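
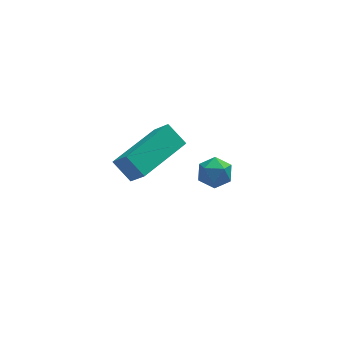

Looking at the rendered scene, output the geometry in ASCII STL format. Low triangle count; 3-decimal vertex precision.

solid 
facet normal -0.055 -0.097 0.994
outer loop
vertex 1.169 2.329 -0.76
vertex 0.655 1.822 -0.838
vertex 1.355 1.63 -0.818
endloop
endfacet
facet normal 0.602 0.094 0.793
outer loop
vertex 1.169 2.329 -0.76
vertex 1.355 1.63 -0.818
vertex 1.737 2.137 -1.168
endloop
endfacet
facet normal 0.553 0.710 0.436
outer loop
vertex 1.169 2.329 -0.76
vertex 1.737 2.137 -1.168
vertex 1.274 2.643 -1.405
endloop
endfacet
facet normal -0.135 0.899 0.416
outer loop
vertex 1.169 2.329 -0.76
vertex 1.274 2.643 -1.405
vertex 0.605 2.448 -1.201
endloop
endfacet
facet normal -0.510 0.400 0.761
outer loop
vertex 1.169 2.329 -0.76
vertex 0.605 2.448 -1.201
vertex 0.655 1.822 -0.838
endloop
endfacet
facet normal 0.849 -0.402 0.344
outer loop
vertex 1.737 2.137 -1.168
vertex 1.355 1.63 -0.818
vertex 1.575 1.512 -1.499
endloop
endfacet
facet normal -0.214 -0.712 0.669
outer loop
vertex 1.355 1.63 -0.818
vertex 0.655 1.822 -0.838
vertex 0.906 1.317 -1.295
endloop
endfacet
facet normal -0.952 0.093 0.291
outer loop
vertex 0.655 1.822 -0.838
vertex 0.605 2.448 -1.201
vertex 0.443 1.823 -1.532
endloop
endfacet
facet normal -0.344 0.900 -0.267
outer loop
vertex 0.605 2.448 -1.201
vertex 1.274 2.643 -1.405
vertex 0.825 2.33 -1.882
endloop
endfacet
facet normal 0.769 0.594 -0.234
outer loop
vertex 1.274 2.643 -1.405
vertex 1.737 2.137 -1.168
vertex 1.525 2.138 -1.862
endloop
endfacet
facet normal 0.135 -0.899 -0.416
outer loop
vertex 1.011 1.631 -1.94
vertex 1.575 1.512 -1.499
vertex 0.906 1.317 -1.295
endloop
endfacet
facet normal -0.553 -0.710 -0.436
outer loop
vertex 1.011 1.631 -1.94
vertex 0.906 1.317 -1.295
vertex 0.443 1.823 -1.532
endloop
endfacet
facet normal -0.602 -0.094 -0.793
outer loop
vertex 1.011 1.631 -1.94
vertex 0.443 1.823 -1.532
vertex 0.825 2.33 -1.882
endloop
endfacet
facet normal 0.055 0.097 -0.994
outer loop
vertex 1.011 1.631 -1.94
vertex 0.825 2.33 -1.882
vertex 1.525 2.138 -1.862
endloop
endfacet
facet normal 0.510 -0.400 -0.761
outer loop
vertex 1.011 1.631 -1.94
vertex 1.525 2.138 -1.862
vertex 1.575 1.512 -1.499
endloop
endfacet
facet normal 0.344 -0.900 0.267
outer loop
vertex 0.906 1.317 -1.295
vertex 1.575 1.512 -1.499
vertex 1.355 1.63 -0.818
endloop
endfacet
facet normal -0.769 -0.594 0.234
outer loop
vertex 0.443 1.823 -1.532
vertex 0.906 1.317 -1.295
vertex 0.655 1.822 -0.838
endloop
endfacet
facet normal -0.849 0.402 -0.344
outer loop
vertex 0.825 2.33 -1.882
vertex 0.443 1.823 -1.532
vertex 0.605 2.448 -1.201
endloop
endfacet
facet normal 0.214 0.712 -0.669
outer loop
vertex 1.525 2.138 -1.862
vertex 0.825 2.33 -1.882
vertex 1.274 2.643 -1.405
endloop
endfacet
facet normal 0.952 -0.093 -0.291
outer loop
vertex 1.575 1.512 -1.499
vertex 1.525 2.138 -1.862
vertex 1.737 2.137 -1.168
endloop
endfacet
facet normal -0.783 -0.615 -0.093
outer loop
vertex -2.69 -1.337 3.723
vertex -3.061 -0.738 2.892
vertex -2.175 -1.897 3.089
endloop
endfacet
facet normal 0.341 -0.550 0.763
outer loop
vertex -0.499 -0.582 3.288
vertex -2.69 -1.337 3.723
vertex -2.175 -1.897 3.089
endloop
endfacet
facet normal -0.783 -0.615 -0.092
outer loop
vertex -2.175 -1.897 3.089
vertex -3.061 -0.738 2.892
vertex -2.547 -1.298 2.258
endloop
endfacet
facet normal 0.520 -0.566 -0.640
outer loop
vertex -2.547 -1.298 2.258
vertex -0.499 -0.582 3.288
vertex -2.175 -1.897 3.089
endloop
endfacet
facet normal -0.520 0.566 0.640
outer loop
vertex -2.69 -1.337 3.723
vertex -1.385 0.577 3.091
vertex -3.061 -0.738 2.892
endloop
endfacet
facet normal 0.341 -0.550 0.762
outer loop
vertex -1.013 -0.022 3.922
vertex -2.69 -1.337 3.723
vertex -0.499 -0.582 3.288
endloop
endfacet
facet normal -0.520 0.566 0.640
outer loop
vertex -1.013 -0.022 3.922
vertex -1.385 0.577 3.091
vertex -2.69 -1.337 3.723
endloop
endfacet
facet normal -0.341 0.550 -0.762
outer loop
vertex -3.061 -0.738 2.892
vertex -1.385 0.577 3.091
vertex -2.547 -1.298 2.258
endloop
endfacet
facet normal 0.520 -0.566 -0.640
outer loop
vertex -0.87 0.017 2.457
vertex -0.499 -0.582 3.288
vertex -2.547 -1.298 2.258
endloop
endfacet
facet normal -0.341 0.550 -0.763
outer loop
vertex -2.547 -1.298 2.258
vertex -1.385 0.577 3.091
vertex -0.87 0.017 2.457
endloop
endfacet
facet normal 0.784 0.614 0.093
outer loop
vertex -0.87 0.017 2.457
vertex -1.013 -0.022 3.922
vertex -0.499 -0.582 3.288
endloop
endfacet
facet normal 0.783 0.615 0.093
outer loop
vertex -1.385 0.577 3.091
vertex -1.013 -0.022 3.922
vertex -0.87 0.017 2.457
endloop
endfacet

endsolid


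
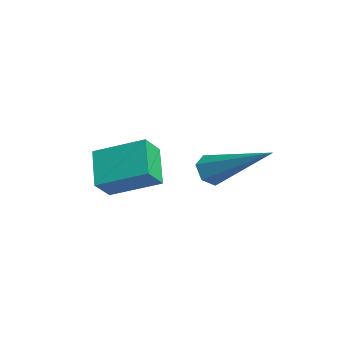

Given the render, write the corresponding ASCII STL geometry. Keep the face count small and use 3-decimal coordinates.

solid 
facet normal -0.472 -0.799 -0.372
outer loop
vertex -2.582 -4.069 -0.912
vertex -3.542 -3.886 -0.086
vertex -2.965 -3.585 -1.466
endloop
endfacet
facet normal 0.751 -0.144 -0.645
outer loop
vertex -2.238 -2.354 -0.894
vertex -2.582 -4.069 -0.912
vertex -2.965 -3.585 -1.466
endloop
endfacet
facet normal -0.472 -0.799 -0.372
outer loop
vertex -2.965 -3.585 -1.466
vertex -3.542 -3.886 -0.086
vertex -3.926 -3.401 -0.641
endloop
endfacet
facet normal -0.462 0.583 -0.668
outer loop
vertex -3.926 -3.401 -0.641
vertex -2.238 -2.354 -0.894
vertex -2.965 -3.585 -1.466
endloop
endfacet
facet normal 0.463 -0.583 0.667
outer loop
vertex -2.582 -4.069 -0.912
vertex -2.815 -2.655 0.486
vertex -3.542 -3.886 -0.086
endloop
endfacet
facet normal 0.751 -0.144 -0.645
outer loop
vertex -1.854 -2.839 -0.339
vertex -2.582 -4.069 -0.912
vertex -2.238 -2.354 -0.894
endloop
endfacet
facet normal 0.461 -0.584 0.668
outer loop
vertex -1.854 -2.839 -0.339
vertex -2.815 -2.655 0.486
vertex -2.582 -4.069 -0.912
endloop
endfacet
facet normal -0.751 0.144 0.645
outer loop
vertex -3.542 -3.886 -0.086
vertex -2.815 -2.655 0.486
vertex -3.926 -3.401 -0.641
endloop
endfacet
facet normal -0.462 0.584 -0.667
outer loop
vertex -3.198 -2.171 -0.068
vertex -2.238 -2.354 -0.894
vertex -3.926 -3.401 -0.641
endloop
endfacet
facet normal -0.751 0.144 0.645
outer loop
vertex -3.926 -3.401 -0.641
vertex -2.815 -2.655 0.486
vertex -3.198 -2.171 -0.068
endloop
endfacet
facet normal 0.472 0.799 0.372
outer loop
vertex -3.198 -2.171 -0.068
vertex -1.854 -2.839 -0.339
vertex -2.238 -2.354 -0.894
endloop
endfacet
facet normal 0.472 0.799 0.372
outer loop
vertex -2.815 -2.655 0.486
vertex -1.854 -2.839 -0.339
vertex -3.198 -2.171 -0.068
endloop
endfacet
facet normal -0.664 -0.569 -0.485
outer loop
vertex -2.415 -0.893 -1.214
vertex -2.674 -0.978 -0.76
vertex -2.804 -0.565 -1.066
endloop
endfacet
facet normal 0.276 0.648 -0.710
outer loop
vertex -2.415 -0.893 -1.214
vertex -2.804 -0.565 -1.066
vertex -1.226 0.258 0.3
endloop
endfacet
facet normal -0.664 -0.569 -0.485
outer loop
vertex -2.804 -0.565 -1.066
vertex -2.674 -0.978 -0.76
vertex -3.063 -0.65 -0.612
endloop
endfacet
facet normal -0.415 0.907 -0.067
outer loop
vertex -2.804 -0.565 -1.066
vertex -3.063 -0.65 -0.612
vertex -1.226 0.258 0.3
endloop
endfacet
facet normal -0.664 -0.568 -0.487
outer loop
vertex -3.063 -0.65 -0.612
vertex -2.674 -0.978 -0.76
vertex -2.934 -1.063 -0.306
endloop
endfacet
facet normal -0.555 0.377 0.742
outer loop
vertex -3.063 -0.65 -0.612
vertex -2.934 -1.063 -0.306
vertex -1.226 0.258 0.3
endloop
endfacet
facet normal -0.665 -0.567 -0.487
outer loop
vertex -2.934 -1.063 -0.306
vertex -2.674 -0.978 -0.76
vertex -2.545 -1.391 -0.455
endloop
endfacet
facet normal -0.002 -0.415 0.910
outer loop
vertex -2.934 -1.063 -0.306
vertex -2.545 -1.391 -0.455
vertex -1.226 0.258 0.3
endloop
endfacet
facet normal -0.666 -0.567 -0.486
outer loop
vertex -2.545 -1.391 -0.455
vertex -2.674 -0.978 -0.76
vertex -2.286 -1.306 -0.909
endloop
endfacet
facet normal 0.689 -0.674 0.267
outer loop
vertex -2.545 -1.391 -0.455
vertex -2.286 -1.306 -0.909
vertex -1.226 0.258 0.3
endloop
endfacet
facet normal -0.666 -0.567 -0.486
outer loop
vertex -2.286 -1.306 -0.909
vertex -2.674 -0.978 -0.76
vertex -2.415 -0.893 -1.214
endloop
endfacet
facet normal 0.828 -0.142 -0.542
outer loop
vertex -2.286 -1.306 -0.909
vertex -2.415 -0.893 -1.214
vertex -1.226 0.258 0.3
endloop
endfacet

endsolid


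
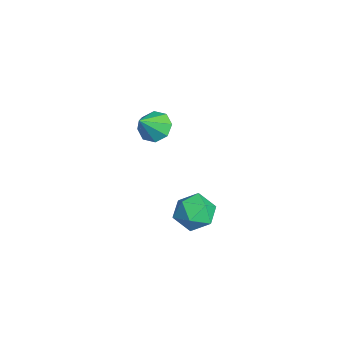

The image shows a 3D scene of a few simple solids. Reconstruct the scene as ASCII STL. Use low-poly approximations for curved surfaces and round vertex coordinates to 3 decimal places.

solid 
facet normal -0.688 0.678 0.257
outer loop
vertex 2.665 4.991 -0.882
vertex 1.84 4.307 -1.287
vertex 2.166 4.223 -0.192
endloop
endfacet
facet normal -0.126 0.707 0.696
outer loop
vertex 2.665 4.991 -0.882
vertex 2.166 4.223 -0.192
vertex 3.301 4.382 -0.148
endloop
endfacet
facet normal 0.454 0.838 0.302
outer loop
vertex 2.665 4.991 -0.882
vertex 3.301 4.382 -0.148
vertex 3.675 4.564 -1.216
endloop
endfacet
facet normal 0.251 0.890 -0.380
outer loop
vertex 2.665 4.991 -0.882
vertex 3.675 4.564 -1.216
vertex 2.772 4.518 -1.92
endloop
endfacet
facet normal -0.456 0.791 -0.408
outer loop
vertex 2.665 4.991 -0.882
vertex 2.772 4.518 -1.92
vertex 1.84 4.307 -1.287
endloop
endfacet
facet normal -0.048 0.065 0.997
outer loop
vertex 3.301 4.382 -0.148
vertex 2.166 4.223 -0.192
vertex 2.868 3.322 -0.1
endloop
endfacet
facet normal -0.958 0.018 0.287
outer loop
vertex 2.166 4.223 -0.192
vertex 1.84 4.307 -1.287
vertex 1.965 3.276 -0.804
endloop
endfacet
facet normal -0.581 0.202 -0.788
outer loop
vertex 1.84 4.307 -1.287
vertex 2.772 4.518 -1.92
vertex 2.339 3.458 -1.872
endloop
endfacet
facet normal 0.562 0.362 -0.744
outer loop
vertex 2.772 4.518 -1.92
vertex 3.675 4.564 -1.216
vertex 3.474 3.617 -1.828
endloop
endfacet
facet normal 0.891 0.276 0.359
outer loop
vertex 3.675 4.564 -1.216
vertex 3.301 4.382 -0.148
vertex 3.8 3.533 -0.733
endloop
endfacet
facet normal -0.251 -0.890 0.380
outer loop
vertex 2.975 2.849 -1.138
vertex 2.868 3.322 -0.1
vertex 1.965 3.276 -0.804
endloop
endfacet
facet normal -0.454 -0.838 -0.302
outer loop
vertex 2.975 2.849 -1.138
vertex 1.965 3.276 -0.804
vertex 2.339 3.458 -1.872
endloop
endfacet
facet normal 0.126 -0.707 -0.696
outer loop
vertex 2.975 2.849 -1.138
vertex 2.339 3.458 -1.872
vertex 3.474 3.617 -1.828
endloop
endfacet
facet normal 0.688 -0.678 -0.257
outer loop
vertex 2.975 2.849 -1.138
vertex 3.474 3.617 -1.828
vertex 3.8 3.533 -0.733
endloop
endfacet
facet normal 0.456 -0.791 0.408
outer loop
vertex 2.975 2.849 -1.138
vertex 3.8 3.533 -0.733
vertex 2.868 3.322 -0.1
endloop
endfacet
facet normal -0.562 -0.362 0.744
outer loop
vertex 1.965 3.276 -0.804
vertex 2.868 3.322 -0.1
vertex 2.166 4.223 -0.192
endloop
endfacet
facet normal -0.891 -0.276 -0.359
outer loop
vertex 2.339 3.458 -1.872
vertex 1.965 3.276 -0.804
vertex 1.84 4.307 -1.287
endloop
endfacet
facet normal 0.048 -0.065 -0.997
outer loop
vertex 3.474 3.617 -1.828
vertex 2.339 3.458 -1.872
vertex 2.772 4.518 -1.92
endloop
endfacet
facet normal 0.958 -0.018 -0.287
outer loop
vertex 3.8 3.533 -0.733
vertex 3.474 3.617 -1.828
vertex 3.675 4.564 -1.216
endloop
endfacet
facet normal 0.581 -0.202 0.788
outer loop
vertex 2.868 3.322 -0.1
vertex 3.8 3.533 -0.733
vertex 3.301 4.382 -0.148
endloop
endfacet
facet normal -0.466 0.521 -0.716
outer loop
vertex -2.736 3.49 0.121
vertex -3.541 2.968 0.265
vertex -3.183 3.791 0.631
endloop
endfacet
facet normal 0.790 0.426 0.441
outer loop
vertex -2.736 3.49 0.121
vertex -3.183 3.791 0.631
vertex -2.739 2.072 1.495
endloop
endfacet
facet normal -0.466 0.521 -0.715
outer loop
vertex -3.183 3.791 0.631
vertex -3.541 2.968 0.265
vertex -3.84 3.61 0.927
endloop
endfacet
facet normal 0.245 0.485 0.840
outer loop
vertex -3.183 3.791 0.631
vertex -3.84 3.61 0.927
vertex -2.739 2.072 1.495
endloop
endfacet
facet normal -0.466 0.521 -0.715
outer loop
vertex -3.84 3.61 0.927
vertex -3.541 2.968 0.265
vertex -4.321 3.053 0.835
endloop
endfacet
facet normal -0.318 0.119 0.940
outer loop
vertex -3.84 3.61 0.927
vertex -4.321 3.053 0.835
vertex -2.739 2.072 1.495
endloop
endfacet
facet normal -0.466 0.520 -0.716
outer loop
vertex -4.321 3.053 0.835
vertex -3.541 2.968 0.265
vertex -4.345 2.445 0.409
endloop
endfacet
facet normal -0.569 -0.457 0.684
outer loop
vertex -4.321 3.053 0.835
vertex -4.345 2.445 0.409
vertex -2.739 2.072 1.495
endloop
endfacet
facet normal -0.467 0.521 -0.715
outer loop
vertex -4.345 2.445 0.409
vertex -3.541 2.968 0.265
vertex -3.898 2.144 -0.102
endloop
endfacet
facet normal -0.359 -0.907 0.220
outer loop
vertex -4.345 2.445 0.409
vertex -3.898 2.144 -0.102
vertex -2.739 2.072 1.495
endloop
endfacet
facet normal -0.466 0.521 -0.715
outer loop
vertex -3.898 2.144 -0.102
vertex -3.541 2.968 0.265
vertex -3.242 2.325 -0.398
endloop
endfacet
facet normal 0.186 -0.966 -0.179
outer loop
vertex -3.898 2.144 -0.102
vertex -3.242 2.325 -0.398
vertex -2.739 2.072 1.495
endloop
endfacet
facet normal -0.466 0.521 -0.715
outer loop
vertex -3.242 2.325 -0.398
vertex -3.541 2.968 0.265
vertex -2.761 2.883 -0.305
endloop
endfacet
facet normal 0.750 -0.600 -0.279
outer loop
vertex -3.242 2.325 -0.398
vertex -2.761 2.883 -0.305
vertex -2.739 2.072 1.495
endloop
endfacet
facet normal -0.466 0.521 -0.715
outer loop
vertex -2.761 2.883 -0.305
vertex -3.541 2.968 0.265
vertex -2.736 3.49 0.121
endloop
endfacet
facet normal 0.999 -0.025 -0.023
outer loop
vertex -2.761 2.883 -0.305
vertex -2.736 3.49 0.121
vertex -2.739 2.072 1.495
endloop
endfacet

endsolid


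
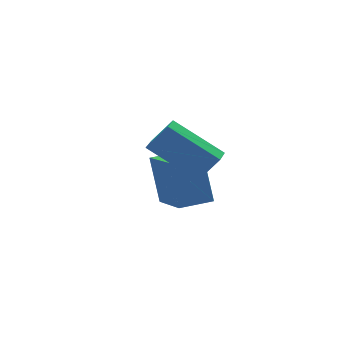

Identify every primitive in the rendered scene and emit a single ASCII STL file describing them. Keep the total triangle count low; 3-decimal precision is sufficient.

solid 
facet normal -0.992 0.104 -0.064
outer loop
vertex 2.817 -0.023 -1.939
vertex 3.025 1.612 -2.499
vertex 2.863 -0.595 -3.593
endloop
endfacet
facet normal -0.120 -0.939 0.322
outer loop
vertex 3.975 -0.712 -3.521
vertex 2.817 -0.023 -1.939
vertex 2.863 -0.595 -3.593
endloop
endfacet
facet normal -0.992 0.105 -0.064
outer loop
vertex 2.863 -0.595 -3.593
vertex 3.025 1.612 -2.499
vertex 3.072 1.04 -4.152
endloop
endfacet
facet normal 0.027 -0.326 -0.945
outer loop
vertex 3.072 1.04 -4.152
vertex 3.975 -0.712 -3.521
vertex 2.863 -0.595 -3.593
endloop
endfacet
facet normal -0.027 0.327 0.945
outer loop
vertex 2.817 -0.023 -1.939
vertex 4.137 1.495 -2.427
vertex 3.025 1.612 -2.499
endloop
endfacet
facet normal -0.119 -0.939 0.322
outer loop
vertex 3.928 -0.14 -1.868
vertex 2.817 -0.023 -1.939
vertex 3.975 -0.712 -3.521
endloop
endfacet
facet normal -0.026 0.326 0.945
outer loop
vertex 3.928 -0.14 -1.868
vertex 4.137 1.495 -2.427
vertex 2.817 -0.023 -1.939
endloop
endfacet
facet normal 0.120 0.939 -0.322
outer loop
vertex 3.025 1.612 -2.499
vertex 4.137 1.495 -2.427
vertex 3.072 1.04 -4.152
endloop
endfacet
facet normal 0.026 -0.327 -0.945
outer loop
vertex 4.183 0.923 -4.081
vertex 3.975 -0.712 -3.521
vertex 3.072 1.04 -4.152
endloop
endfacet
facet normal 0.119 0.939 -0.322
outer loop
vertex 3.072 1.04 -4.152
vertex 4.137 1.495 -2.427
vertex 4.183 0.923 -4.081
endloop
endfacet
facet normal 0.992 -0.104 0.064
outer loop
vertex 4.183 0.923 -4.081
vertex 3.928 -0.14 -1.868
vertex 3.975 -0.712 -3.521
endloop
endfacet
facet normal 0.992 -0.105 0.064
outer loop
vertex 4.137 1.495 -2.427
vertex 3.928 -0.14 -1.868
vertex 4.183 0.923 -4.081
endloop
endfacet
facet normal -0.534 0.273 -0.800
outer loop
vertex 1.128 -1.862 -0.099
vertex 1.622 -1.244 -0.218
vertex 2.207 -2.935 -1.186
endloop
endfacet
facet normal -0.617 -0.772 0.149
outer loop
vertex 2.758 -3.216 -0.362
vertex 1.128 -1.862 -0.099
vertex 2.207 -2.935 -1.186
endloop
endfacet
facet normal -0.534 0.273 -0.800
outer loop
vertex 2.207 -2.935 -1.186
vertex 1.622 -1.244 -0.218
vertex 2.701 -2.317 -1.305
endloop
endfacet
facet normal 0.577 -0.573 -0.581
outer loop
vertex 2.701 -2.317 -1.305
vertex 2.758 -3.216 -0.362
vertex 2.207 -2.935 -1.186
endloop
endfacet
facet normal -0.577 0.573 0.581
outer loop
vertex 1.128 -1.862 -0.099
vertex 2.173 -1.525 0.606
vertex 1.622 -1.244 -0.218
endloop
endfacet
facet normal -0.617 -0.772 0.149
outer loop
vertex 1.679 -2.143 0.725
vertex 1.128 -1.862 -0.099
vertex 2.758 -3.216 -0.362
endloop
endfacet
facet normal -0.577 0.573 0.581
outer loop
vertex 1.679 -2.143 0.725
vertex 2.173 -1.525 0.606
vertex 1.128 -1.862 -0.099
endloop
endfacet
facet normal 0.617 0.772 -0.149
outer loop
vertex 1.622 -1.244 -0.218
vertex 2.173 -1.525 0.606
vertex 2.701 -2.317 -1.305
endloop
endfacet
facet normal 0.577 -0.573 -0.581
outer loop
vertex 3.252 -2.598 -0.481
vertex 2.758 -3.216 -0.362
vertex 2.701 -2.317 -1.305
endloop
endfacet
facet normal 0.617 0.772 -0.149
outer loop
vertex 2.701 -2.317 -1.305
vertex 2.173 -1.525 0.606
vertex 3.252 -2.598 -0.481
endloop
endfacet
facet normal 0.534 -0.273 0.800
outer loop
vertex 3.252 -2.598 -0.481
vertex 1.679 -2.143 0.725
vertex 2.758 -3.216 -0.362
endloop
endfacet
facet normal 0.534 -0.273 0.800
outer loop
vertex 2.173 -1.525 0.606
vertex 1.679 -2.143 0.725
vertex 3.252 -2.598 -0.481
endloop
endfacet

endsolid


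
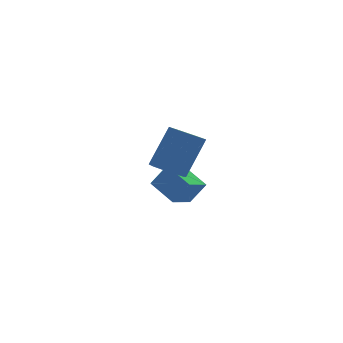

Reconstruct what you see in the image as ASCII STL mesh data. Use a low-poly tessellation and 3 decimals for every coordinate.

solid 
facet normal -0.551 -0.211 -0.807
outer loop
vertex -2.142 -3.293 0.078
vertex -2.857 -2.98 0.484
vertex -2.281 -2.549 -0.022
endloop
endfacet
facet normal 0.815 0.075 -0.575
outer loop
vertex -2.142 -3.293 0.078
vertex -2.281 -2.549 -0.022
vertex -0.947 -2.832 1.83
endloop
endfacet
facet normal 0.815 0.076 -0.575
outer loop
vertex -0.947 -2.832 1.83
vertex -2.281 -2.549 -0.022
vertex -1.087 -2.088 1.73
endloop
endfacet
facet normal 0.550 0.212 0.808
outer loop
vertex -0.947 -2.832 1.83
vertex -1.087 -2.088 1.73
vertex -1.663 -2.52 2.236
endloop
endfacet
facet normal -0.550 -0.213 -0.807
outer loop
vertex -2.281 -2.549 -0.022
vertex -2.857 -2.98 0.484
vertex -2.854 -2.13 0.258
endloop
endfacet
facet normal 0.365 0.808 -0.462
outer loop
vertex -2.281 -2.549 -0.022
vertex -2.854 -2.13 0.258
vertex -1.087 -2.088 1.73
endloop
endfacet
facet normal 0.365 0.808 -0.462
outer loop
vertex -1.087 -2.088 1.73
vertex -2.854 -2.13 0.258
vertex -1.66 -1.669 2.01
endloop
endfacet
facet normal 0.550 0.213 0.808
outer loop
vertex -1.087 -2.088 1.73
vertex -1.66 -1.669 2.01
vertex -1.663 -2.52 2.236
endloop
endfacet
facet normal -0.550 -0.213 -0.807
outer loop
vertex -2.854 -2.13 0.258
vertex -2.857 -2.98 0.484
vertex -3.43 -2.351 0.709
endloop
endfacet
facet normal -0.359 0.933 -0.001
outer loop
vertex -2.854 -2.13 0.258
vertex -3.43 -2.351 0.709
vertex -1.66 -1.669 2.01
endloop
endfacet
facet normal -0.359 0.933 -0.001
outer loop
vertex -1.66 -1.669 2.01
vertex -3.43 -2.351 0.709
vertex -2.235 -1.89 2.461
endloop
endfacet
facet normal 0.551 0.212 0.807
outer loop
vertex -1.66 -1.669 2.01
vertex -2.235 -1.89 2.461
vertex -1.663 -2.52 2.236
endloop
endfacet
facet normal -0.550 -0.212 -0.807
outer loop
vertex -3.43 -2.351 0.709
vertex -2.857 -2.98 0.484
vertex -3.574 -3.046 0.99
endloop
endfacet
facet normal -0.813 0.355 0.461
outer loop
vertex -3.43 -2.351 0.709
vertex -3.574 -3.046 0.99
vertex -2.235 -1.89 2.461
endloop
endfacet
facet normal -0.813 0.356 0.461
outer loop
vertex -2.235 -1.89 2.461
vertex -3.574 -3.046 0.99
vertex -2.38 -2.585 2.742
endloop
endfacet
facet normal 0.551 0.212 0.807
outer loop
vertex -2.235 -1.89 2.461
vertex -2.38 -2.585 2.742
vertex -1.663 -2.52 2.236
endloop
endfacet
facet normal -0.550 -0.212 -0.808
outer loop
vertex -3.574 -3.046 0.99
vertex -2.857 -2.98 0.484
vertex -3.179 -3.692 0.89
endloop
endfacet
facet normal -0.655 -0.490 0.575
outer loop
vertex -3.574 -3.046 0.99
vertex -3.179 -3.692 0.89
vertex -2.38 -2.585 2.742
endloop
endfacet
facet normal -0.655 -0.490 0.575
outer loop
vertex -2.38 -2.585 2.742
vertex -3.179 -3.692 0.89
vertex -1.984 -3.231 2.642
endloop
endfacet
facet normal 0.550 0.212 0.807
outer loop
vertex -2.38 -2.585 2.742
vertex -1.984 -3.231 2.642
vertex -1.663 -2.52 2.236
endloop
endfacet
facet normal -0.550 -0.212 -0.808
outer loop
vertex -3.179 -3.692 0.89
vertex -2.857 -2.98 0.484
vertex -2.541 -3.802 0.485
endloop
endfacet
facet normal -0.004 -0.966 0.257
outer loop
vertex -3.179 -3.692 0.89
vertex -2.541 -3.802 0.485
vertex -1.984 -3.231 2.642
endloop
endfacet
facet normal -0.004 -0.966 0.257
outer loop
vertex -1.984 -3.231 2.642
vertex -2.541 -3.802 0.485
vertex -1.347 -3.341 2.237
endloop
endfacet
facet normal 0.550 0.213 0.808
outer loop
vertex -1.984 -3.231 2.642
vertex -1.347 -3.341 2.237
vertex -1.663 -2.52 2.236
endloop
endfacet
facet normal -0.551 -0.213 -0.807
outer loop
vertex -2.541 -3.802 0.485
vertex -2.857 -2.98 0.484
vertex -2.142 -3.293 0.078
endloop
endfacet
facet normal 0.651 -0.715 -0.256
outer loop
vertex -2.541 -3.802 0.485
vertex -2.142 -3.293 0.078
vertex -1.347 -3.341 2.237
endloop
endfacet
facet normal 0.650 -0.715 -0.255
outer loop
vertex -1.347 -3.341 2.237
vertex -2.142 -3.293 0.078
vertex -0.947 -2.832 1.83
endloop
endfacet
facet normal 0.550 0.213 0.807
outer loop
vertex -1.347 -3.341 2.237
vertex -0.947 -2.832 1.83
vertex -1.663 -2.52 2.236
endloop
endfacet
facet normal -0.545 0.173 -0.821
outer loop
vertex -1.257 1.934 -3.404
vertex -0.066 2.533 -4.069
vertex -0.853 0.495 -3.975
endloop
endfacet
facet normal -0.800 -0.402 0.446
outer loop
vertex -0.134 0.267 -2.891
vertex -1.257 1.934 -3.404
vertex -0.853 0.495 -3.975
endloop
endfacet
facet normal -0.544 0.172 -0.821
outer loop
vertex -0.853 0.495 -3.975
vertex -0.066 2.533 -4.069
vertex 0.339 1.094 -4.639
endloop
endfacet
facet normal 0.253 -0.899 -0.357
outer loop
vertex 0.339 1.094 -4.639
vertex -0.134 0.267 -2.891
vertex -0.853 0.495 -3.975
endloop
endfacet
facet normal -0.253 0.899 0.357
outer loop
vertex -1.257 1.934 -3.404
vertex 0.653 2.305 -2.985
vertex -0.066 2.533 -4.069
endloop
endfacet
facet normal -0.800 -0.402 0.446
outer loop
vertex -0.539 1.706 -2.321
vertex -1.257 1.934 -3.404
vertex -0.134 0.267 -2.891
endloop
endfacet
facet normal -0.253 0.899 0.357
outer loop
vertex -0.539 1.706 -2.321
vertex 0.653 2.305 -2.985
vertex -1.257 1.934 -3.404
endloop
endfacet
facet normal 0.800 0.402 -0.446
outer loop
vertex -0.066 2.533 -4.069
vertex 0.653 2.305 -2.985
vertex 0.339 1.094 -4.639
endloop
endfacet
facet normal 0.253 -0.899 -0.357
outer loop
vertex 1.057 0.866 -3.556
vertex -0.134 0.267 -2.891
vertex 0.339 1.094 -4.639
endloop
endfacet
facet normal 0.800 0.402 -0.446
outer loop
vertex 0.339 1.094 -4.639
vertex 0.653 2.305 -2.985
vertex 1.057 0.866 -3.556
endloop
endfacet
facet normal 0.545 -0.172 0.821
outer loop
vertex 1.057 0.866 -3.556
vertex -0.539 1.706 -2.321
vertex -0.134 0.267 -2.891
endloop
endfacet
facet normal 0.544 -0.173 0.821
outer loop
vertex 0.653 2.305 -2.985
vertex -0.539 1.706 -2.321
vertex 1.057 0.866 -3.556
endloop
endfacet

endsolid


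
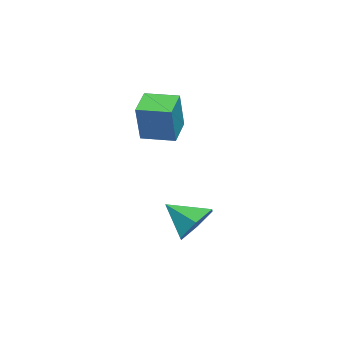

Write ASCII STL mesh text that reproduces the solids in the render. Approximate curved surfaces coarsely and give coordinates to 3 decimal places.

solid 
facet normal -0.921 0.051 0.387
outer loop
vertex -4.177 -3.977 1.457
vertex -4.111 -2.699 1.444
vertex -4.824 -3.959 -0.083
endloop
endfacet
facet normal -0.052 -0.999 0.010
outer loop
vertex -3.729 -4.021 -0.544
vertex -4.177 -3.977 1.457
vertex -4.824 -3.959 -0.083
endloop
endfacet
facet normal -0.921 0.051 0.387
outer loop
vertex -4.824 -3.959 -0.083
vertex -4.111 -2.699 1.444
vertex -4.758 -2.681 -0.096
endloop
endfacet
facet normal -0.387 0.011 -0.922
outer loop
vertex -4.758 -2.681 -0.096
vertex -3.729 -4.021 -0.544
vertex -4.824 -3.959 -0.083
endloop
endfacet
facet normal 0.387 -0.011 0.922
outer loop
vertex -4.177 -3.977 1.457
vertex -3.016 -2.761 0.983
vertex -4.111 -2.699 1.444
endloop
endfacet
facet normal -0.052 -0.999 0.010
outer loop
vertex -3.082 -4.039 0.996
vertex -4.177 -3.977 1.457
vertex -3.729 -4.021 -0.544
endloop
endfacet
facet normal 0.387 -0.011 0.922
outer loop
vertex -3.082 -4.039 0.996
vertex -3.016 -2.761 0.983
vertex -4.177 -3.977 1.457
endloop
endfacet
facet normal 0.052 0.999 -0.010
outer loop
vertex -4.111 -2.699 1.444
vertex -3.016 -2.761 0.983
vertex -4.758 -2.681 -0.096
endloop
endfacet
facet normal -0.387 0.011 -0.922
outer loop
vertex -3.663 -2.743 -0.557
vertex -3.729 -4.021 -0.544
vertex -4.758 -2.681 -0.096
endloop
endfacet
facet normal 0.052 0.999 -0.010
outer loop
vertex -4.758 -2.681 -0.096
vertex -3.016 -2.761 0.983
vertex -3.663 -2.743 -0.557
endloop
endfacet
facet normal 0.921 -0.051 -0.387
outer loop
vertex -3.663 -2.743 -0.557
vertex -3.082 -4.039 0.996
vertex -3.729 -4.021 -0.544
endloop
endfacet
facet normal 0.921 -0.051 -0.387
outer loop
vertex -3.016 -2.761 0.983
vertex -3.082 -4.039 0.996
vertex -3.663 -2.743 -0.557
endloop
endfacet
facet normal 0.150 0.810 -0.567
outer loop
vertex -0.293 -1.349 -3.051
vertex -1.118 -1.495 -3.478
vertex -1.076 -0.962 -2.705
endloop
endfacet
facet normal 0.381 -0.055 0.923
outer loop
vertex -0.293 -1.349 -3.051
vertex -1.076 -0.962 -2.705
vertex -1.322 -2.605 -2.702
endloop
endfacet
facet normal 0.149 0.810 -0.567
outer loop
vertex -1.076 -0.962 -2.705
vertex -1.118 -1.495 -3.478
vertex -1.901 -1.108 -3.131
endloop
endfacet
facet normal -0.468 0.072 0.881
outer loop
vertex -1.076 -0.962 -2.705
vertex -1.901 -1.108 -3.131
vertex -1.322 -2.605 -2.702
endloop
endfacet
facet normal 0.150 0.811 -0.566
outer loop
vertex -1.901 -1.108 -3.131
vertex -1.118 -1.495 -3.478
vertex -1.942 -1.641 -3.905
endloop
endfacet
facet normal -0.926 -0.287 0.247
outer loop
vertex -1.901 -1.108 -3.131
vertex -1.942 -1.641 -3.905
vertex -1.322 -2.605 -2.702
endloop
endfacet
facet normal 0.150 0.810 -0.567
outer loop
vertex -1.942 -1.641 -3.905
vertex -1.118 -1.495 -3.478
vertex -1.159 -2.028 -4.251
endloop
endfacet
facet normal -0.534 -0.773 -0.344
outer loop
vertex -1.942 -1.641 -3.905
vertex -1.159 -2.028 -4.251
vertex -1.322 -2.605 -2.702
endloop
endfacet
facet normal 0.149 0.810 -0.567
outer loop
vertex -1.159 -2.028 -4.251
vertex -1.118 -1.495 -3.478
vertex -0.334 -1.882 -3.825
endloop
endfacet
facet normal 0.315 -0.900 -0.302
outer loop
vertex -1.159 -2.028 -4.251
vertex -0.334 -1.882 -3.825
vertex -1.322 -2.605 -2.702
endloop
endfacet
facet normal 0.150 0.811 -0.566
outer loop
vertex -0.334 -1.882 -3.825
vertex -1.118 -1.495 -3.478
vertex -0.293 -1.349 -3.051
endloop
endfacet
facet normal 0.773 -0.541 0.332
outer loop
vertex -0.334 -1.882 -3.825
vertex -0.293 -1.349 -3.051
vertex -1.322 -2.605 -2.702
endloop
endfacet

endsolid


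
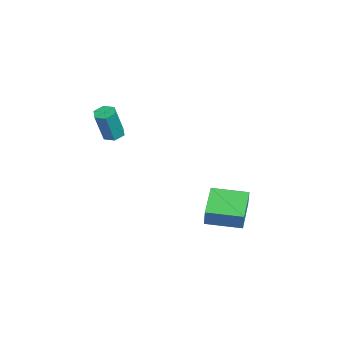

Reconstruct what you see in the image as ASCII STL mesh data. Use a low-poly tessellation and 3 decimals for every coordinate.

solid 
facet normal -0.871 0.412 0.267
outer loop
vertex -1.521 1.574 -2.047
vertex -0.712 3.386 -2.204
vertex -1.813 1.616 -3.065
endloop
endfacet
facet normal -0.406 -0.910 0.079
outer loop
vertex 0.052 0.734 -3.636
vertex -1.521 1.574 -2.047
vertex -1.813 1.616 -3.065
endloop
endfacet
facet normal -0.871 0.412 0.267
outer loop
vertex -1.813 1.616 -3.065
vertex -0.712 3.386 -2.204
vertex -1.004 3.428 -3.222
endloop
endfacet
facet normal -0.275 0.040 -0.961
outer loop
vertex -1.004 3.428 -3.222
vertex 0.052 0.734 -3.636
vertex -1.813 1.616 -3.065
endloop
endfacet
facet normal 0.275 -0.040 0.961
outer loop
vertex -1.521 1.574 -2.047
vertex 1.153 2.504 -2.775
vertex -0.712 3.386 -2.204
endloop
endfacet
facet normal -0.406 -0.910 0.079
outer loop
vertex 0.344 0.692 -2.618
vertex -1.521 1.574 -2.047
vertex 0.052 0.734 -3.636
endloop
endfacet
facet normal 0.275 -0.040 0.961
outer loop
vertex 0.344 0.692 -2.618
vertex 1.153 2.504 -2.775
vertex -1.521 1.574 -2.047
endloop
endfacet
facet normal 0.406 0.910 -0.079
outer loop
vertex -0.712 3.386 -2.204
vertex 1.153 2.504 -2.775
vertex -1.004 3.428 -3.222
endloop
endfacet
facet normal -0.275 0.040 -0.961
outer loop
vertex 0.861 2.546 -3.793
vertex 0.052 0.734 -3.636
vertex -1.004 3.428 -3.222
endloop
endfacet
facet normal 0.406 0.910 -0.079
outer loop
vertex -1.004 3.428 -3.222
vertex 1.153 2.504 -2.775
vertex 0.861 2.546 -3.793
endloop
endfacet
facet normal 0.871 -0.412 -0.267
outer loop
vertex 0.861 2.546 -3.793
vertex 0.344 0.692 -2.618
vertex 0.052 0.734 -3.636
endloop
endfacet
facet normal 0.871 -0.412 -0.267
outer loop
vertex 1.153 2.504 -2.775
vertex 0.344 0.692 -2.618
vertex 0.861 2.546 -3.793
endloop
endfacet
facet normal -0.163 0.277 -0.947
outer loop
vertex -1.146 -3.553 2.496
vertex -1.735 -3.458 2.625
vertex -1.332 -3.005 2.688
endloop
endfacet
facet normal 0.938 0.340 -0.063
outer loop
vertex -1.146 -3.553 2.496
vertex -1.332 -3.005 2.688
vertex -0.836 -4.076 4.285
endloop
endfacet
facet normal 0.938 0.341 -0.063
outer loop
vertex -0.836 -4.076 4.285
vertex -1.332 -3.005 2.688
vertex -1.022 -3.528 4.478
endloop
endfacet
facet normal 0.165 -0.277 0.947
outer loop
vertex -0.836 -4.076 4.285
vertex -1.022 -3.528 4.478
vertex -1.425 -3.982 4.415
endloop
endfacet
facet normal -0.164 0.278 -0.947
outer loop
vertex -1.332 -3.005 2.688
vertex -1.735 -3.458 2.625
vertex -1.921 -2.91 2.818
endloop
endfacet
facet normal 0.206 0.948 0.241
outer loop
vertex -1.332 -3.005 2.688
vertex -1.921 -2.91 2.818
vertex -1.022 -3.528 4.478
endloop
endfacet
facet normal 0.206 0.948 0.242
outer loop
vertex -1.022 -3.528 4.478
vertex -1.921 -2.91 2.818
vertex -1.611 -3.433 4.607
endloop
endfacet
facet normal 0.163 -0.276 0.947
outer loop
vertex -1.022 -3.528 4.478
vertex -1.611 -3.433 4.607
vertex -1.425 -3.982 4.415
endloop
endfacet
facet normal -0.165 0.277 -0.947
outer loop
vertex -1.921 -2.91 2.818
vertex -1.735 -3.458 2.625
vertex -2.324 -3.364 2.755
endloop
endfacet
facet normal -0.733 0.608 0.305
outer loop
vertex -1.921 -2.91 2.818
vertex -2.324 -3.364 2.755
vertex -1.611 -3.433 4.607
endloop
endfacet
facet normal -0.733 0.608 0.305
outer loop
vertex -1.611 -3.433 4.607
vertex -2.324 -3.364 2.755
vertex -2.014 -3.887 4.544
endloop
endfacet
facet normal 0.163 -0.276 0.947
outer loop
vertex -1.611 -3.433 4.607
vertex -2.014 -3.887 4.544
vertex -1.425 -3.982 4.415
endloop
endfacet
facet normal -0.165 0.277 -0.947
outer loop
vertex -2.324 -3.364 2.755
vertex -1.735 -3.458 2.625
vertex -2.138 -3.912 2.562
endloop
endfacet
facet normal -0.938 -0.341 0.063
outer loop
vertex -2.324 -3.364 2.755
vertex -2.138 -3.912 2.562
vertex -2.014 -3.887 4.544
endloop
endfacet
facet normal -0.938 -0.340 0.063
outer loop
vertex -2.014 -3.887 4.544
vertex -2.138 -3.912 2.562
vertex -1.828 -4.435 4.352
endloop
endfacet
facet normal 0.163 -0.277 0.947
outer loop
vertex -2.014 -3.887 4.544
vertex -1.828 -4.435 4.352
vertex -1.425 -3.982 4.415
endloop
endfacet
facet normal -0.163 0.276 -0.947
outer loop
vertex -2.138 -3.912 2.562
vertex -1.735 -3.458 2.625
vertex -1.549 -4.007 2.433
endloop
endfacet
facet normal -0.206 -0.948 -0.241
outer loop
vertex -2.138 -3.912 2.562
vertex -1.549 -4.007 2.433
vertex -1.828 -4.435 4.352
endloop
endfacet
facet normal -0.206 -0.948 -0.241
outer loop
vertex -1.828 -4.435 4.352
vertex -1.549 -4.007 2.433
vertex -1.239 -4.53 4.222
endloop
endfacet
facet normal 0.164 -0.278 0.947
outer loop
vertex -1.828 -4.435 4.352
vertex -1.239 -4.53 4.222
vertex -1.425 -3.982 4.415
endloop
endfacet
facet normal -0.163 0.276 -0.947
outer loop
vertex -1.549 -4.007 2.433
vertex -1.735 -3.458 2.625
vertex -1.146 -3.553 2.496
endloop
endfacet
facet normal 0.733 -0.608 -0.305
outer loop
vertex -1.549 -4.007 2.433
vertex -1.146 -3.553 2.496
vertex -1.239 -4.53 4.222
endloop
endfacet
facet normal 0.733 -0.608 -0.305
outer loop
vertex -1.239 -4.53 4.222
vertex -1.146 -3.553 2.496
vertex -0.836 -4.076 4.285
endloop
endfacet
facet normal 0.165 -0.277 0.947
outer loop
vertex -1.239 -4.53 4.222
vertex -0.836 -4.076 4.285
vertex -1.425 -3.982 4.415
endloop
endfacet

endsolid


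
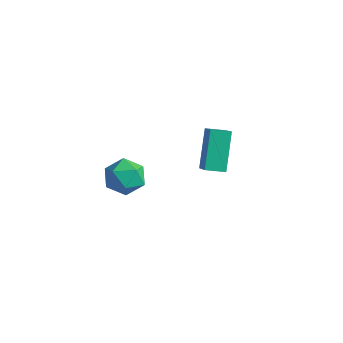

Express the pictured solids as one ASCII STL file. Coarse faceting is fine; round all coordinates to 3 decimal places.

solid 
facet normal -0.223 0.947 -0.231
outer loop
vertex 2.69 -2.481 -1.03
vertex 2.0 -2.505 -0.462
vertex 2.806 -2.245 -0.176
endloop
endfacet
facet normal 0.477 0.828 -0.294
outer loop
vertex 2.69 -2.481 -1.03
vertex 2.806 -2.245 -0.176
vertex 3.421 -2.746 -0.589
endloop
endfacet
facet normal 0.570 0.300 -0.765
outer loop
vertex 2.69 -2.481 -1.03
vertex 3.421 -2.746 -0.589
vertex 2.995 -3.315 -1.13
endloop
endfacet
facet normal -0.073 0.093 -0.993
outer loop
vertex 2.69 -2.481 -1.03
vertex 2.995 -3.315 -1.13
vertex 2.117 -3.167 -1.052
endloop
endfacet
facet normal -0.563 0.492 -0.664
outer loop
vertex 2.69 -2.481 -1.03
vertex 2.117 -3.167 -1.052
vertex 2.0 -2.505 -0.462
endloop
endfacet
facet normal 0.720 0.605 0.338
outer loop
vertex 3.421 -2.746 -0.589
vertex 2.806 -2.245 -0.176
vertex 3.183 -2.933 0.252
endloop
endfacet
facet normal -0.413 0.797 0.441
outer loop
vertex 2.806 -2.245 -0.176
vertex 2.0 -2.505 -0.462
vertex 2.305 -2.785 0.33
endloop
endfacet
facet normal -0.964 0.061 -0.259
outer loop
vertex 2.0 -2.505 -0.462
vertex 2.117 -3.167 -1.052
vertex 1.879 -3.354 -0.211
endloop
endfacet
facet normal -0.169 -0.586 -0.793
outer loop
vertex 2.117 -3.167 -1.052
vertex 2.995 -3.315 -1.13
vertex 2.494 -3.855 -0.624
endloop
endfacet
facet normal 0.871 -0.249 -0.424
outer loop
vertex 2.995 -3.315 -1.13
vertex 3.421 -2.746 -0.589
vertex 3.3 -3.595 -0.338
endloop
endfacet
facet normal 0.073 -0.093 0.993
outer loop
vertex 2.61 -3.619 0.23
vertex 3.183 -2.933 0.252
vertex 2.305 -2.785 0.33
endloop
endfacet
facet normal -0.570 -0.300 0.765
outer loop
vertex 2.61 -3.619 0.23
vertex 2.305 -2.785 0.33
vertex 1.879 -3.354 -0.211
endloop
endfacet
facet normal -0.477 -0.828 0.294
outer loop
vertex 2.61 -3.619 0.23
vertex 1.879 -3.354 -0.211
vertex 2.494 -3.855 -0.624
endloop
endfacet
facet normal 0.223 -0.947 0.231
outer loop
vertex 2.61 -3.619 0.23
vertex 2.494 -3.855 -0.624
vertex 3.3 -3.595 -0.338
endloop
endfacet
facet normal 0.563 -0.492 0.664
outer loop
vertex 2.61 -3.619 0.23
vertex 3.3 -3.595 -0.338
vertex 3.183 -2.933 0.252
endloop
endfacet
facet normal 0.169 0.586 0.793
outer loop
vertex 2.305 -2.785 0.33
vertex 3.183 -2.933 0.252
vertex 2.806 -2.245 -0.176
endloop
endfacet
facet normal -0.871 0.249 0.424
outer loop
vertex 1.879 -3.354 -0.211
vertex 2.305 -2.785 0.33
vertex 2.0 -2.505 -0.462
endloop
endfacet
facet normal -0.720 -0.605 -0.338
outer loop
vertex 2.494 -3.855 -0.624
vertex 1.879 -3.354 -0.211
vertex 2.117 -3.167 -1.052
endloop
endfacet
facet normal 0.413 -0.797 -0.441
outer loop
vertex 3.3 -3.595 -0.338
vertex 2.494 -3.855 -0.624
vertex 2.995 -3.315 -1.13
endloop
endfacet
facet normal 0.964 -0.061 0.259
outer loop
vertex 3.183 -2.933 0.252
vertex 3.3 -3.595 -0.338
vertex 3.421 -2.746 -0.589
endloop
endfacet
facet normal -0.357 0.511 0.782
outer loop
vertex 2.734 1.416 -0.136
vertex 3.282 2.045 -0.297
vertex 1.876 1.97 -0.89
endloop
endfacet
facet normal -0.645 -0.741 0.189
outer loop
vertex 2.558 0.995 -2.383
vertex 2.734 1.416 -0.136
vertex 1.876 1.97 -0.89
endloop
endfacet
facet normal -0.357 0.511 0.782
outer loop
vertex 1.876 1.97 -0.89
vertex 3.282 2.045 -0.297
vertex 2.424 2.6 -1.051
endloop
endfacet
facet normal -0.676 0.436 -0.594
outer loop
vertex 2.424 2.6 -1.051
vertex 2.558 0.995 -2.383
vertex 1.876 1.97 -0.89
endloop
endfacet
facet normal 0.676 -0.437 0.594
outer loop
vertex 2.734 1.416 -0.136
vertex 3.964 1.07 -1.79
vertex 3.282 2.045 -0.297
endloop
endfacet
facet normal -0.645 -0.740 0.189
outer loop
vertex 3.416 0.44 -1.629
vertex 2.734 1.416 -0.136
vertex 2.558 0.995 -2.383
endloop
endfacet
facet normal 0.676 -0.436 0.594
outer loop
vertex 3.416 0.44 -1.629
vertex 3.964 1.07 -1.79
vertex 2.734 1.416 -0.136
endloop
endfacet
facet normal 0.645 0.740 -0.189
outer loop
vertex 3.282 2.045 -0.297
vertex 3.964 1.07 -1.79
vertex 2.424 2.6 -1.051
endloop
endfacet
facet normal -0.676 0.437 -0.594
outer loop
vertex 3.106 1.624 -2.544
vertex 2.558 0.995 -2.383
vertex 2.424 2.6 -1.051
endloop
endfacet
facet normal 0.645 0.741 -0.190
outer loop
vertex 2.424 2.6 -1.051
vertex 3.964 1.07 -1.79
vertex 3.106 1.624 -2.544
endloop
endfacet
facet normal 0.357 -0.511 -0.782
outer loop
vertex 3.106 1.624 -2.544
vertex 3.416 0.44 -1.629
vertex 2.558 0.995 -2.383
endloop
endfacet
facet normal 0.357 -0.511 -0.782
outer loop
vertex 3.964 1.07 -1.79
vertex 3.416 0.44 -1.629
vertex 3.106 1.624 -2.544
endloop
endfacet

endsolid


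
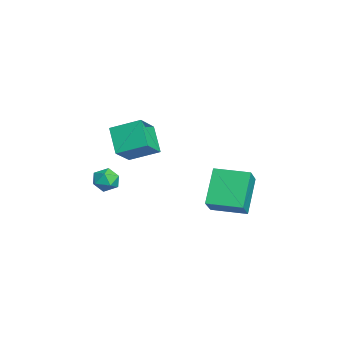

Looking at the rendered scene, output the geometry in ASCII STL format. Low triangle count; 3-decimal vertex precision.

solid 
facet normal -0.603 0.236 0.762
outer loop
vertex 0.779 3.11 0.667
vertex 1.36 4.76 0.616
vertex -0.346 3.475 -0.335
endloop
endfacet
facet normal -0.332 -0.943 0.029
outer loop
vertex 0.92 2.98 -1.936
vertex 0.779 3.11 0.667
vertex -0.346 3.475 -0.335
endloop
endfacet
facet normal -0.603 0.236 0.762
outer loop
vertex -0.346 3.475 -0.335
vertex 1.36 4.76 0.616
vertex 0.235 5.125 -0.386
endloop
endfacet
facet normal -0.726 0.236 -0.647
outer loop
vertex 0.235 5.125 -0.386
vertex 0.92 2.98 -1.936
vertex -0.346 3.475 -0.335
endloop
endfacet
facet normal 0.726 -0.236 0.647
outer loop
vertex 0.779 3.11 0.667
vertex 2.626 4.265 -0.985
vertex 1.36 4.76 0.616
endloop
endfacet
facet normal -0.332 -0.943 0.029
outer loop
vertex 2.045 2.615 -0.934
vertex 0.779 3.11 0.667
vertex 0.92 2.98 -1.936
endloop
endfacet
facet normal 0.726 -0.236 0.647
outer loop
vertex 2.045 2.615 -0.934
vertex 2.626 4.265 -0.985
vertex 0.779 3.11 0.667
endloop
endfacet
facet normal 0.332 0.943 -0.029
outer loop
vertex 1.36 4.76 0.616
vertex 2.626 4.265 -0.985
vertex 0.235 5.125 -0.386
endloop
endfacet
facet normal -0.726 0.236 -0.647
outer loop
vertex 1.501 4.63 -1.987
vertex 0.92 2.98 -1.936
vertex 0.235 5.125 -0.386
endloop
endfacet
facet normal 0.332 0.943 -0.029
outer loop
vertex 0.235 5.125 -0.386
vertex 2.626 4.265 -0.985
vertex 1.501 4.63 -1.987
endloop
endfacet
facet normal 0.603 -0.236 -0.762
outer loop
vertex 1.501 4.63 -1.987
vertex 2.045 2.615 -0.934
vertex 0.92 2.98 -1.936
endloop
endfacet
facet normal 0.603 -0.236 -0.762
outer loop
vertex 2.626 4.265 -0.985
vertex 2.045 2.615 -0.934
vertex 1.501 4.63 -1.987
endloop
endfacet
facet normal -0.063 0.997 -0.048
outer loop
vertex 2.735 -1.325 0.643
vertex 2.141 -1.344 1.022
vertex 2.765 -1.289 1.346
endloop
endfacet
facet normal 0.619 0.783 -0.066
outer loop
vertex 2.735 -1.325 0.643
vertex 2.765 -1.289 1.346
vertex 3.228 -1.685 0.994
endloop
endfacet
facet normal 0.699 0.346 -0.626
outer loop
vertex 2.735 -1.325 0.643
vertex 3.228 -1.685 0.994
vertex 2.892 -1.985 0.453
endloop
endfacet
facet normal 0.067 0.291 -0.954
outer loop
vertex 2.735 -1.325 0.643
vertex 2.892 -1.985 0.453
vertex 2.22 -1.774 0.47
endloop
endfacet
facet normal -0.403 0.693 -0.598
outer loop
vertex 2.735 -1.325 0.643
vertex 2.22 -1.774 0.47
vertex 2.141 -1.344 1.022
endloop
endfacet
facet normal 0.747 0.407 0.526
outer loop
vertex 3.228 -1.685 0.994
vertex 2.765 -1.289 1.346
vertex 2.94 -1.926 1.59
endloop
endfacet
facet normal -0.354 0.753 0.554
outer loop
vertex 2.765 -1.289 1.346
vertex 2.141 -1.344 1.022
vertex 2.268 -1.715 1.607
endloop
endfacet
facet normal -0.906 0.260 -0.333
outer loop
vertex 2.141 -1.344 1.022
vertex 2.22 -1.774 0.47
vertex 1.932 -2.015 1.066
endloop
endfacet
facet normal -0.145 -0.388 -0.910
outer loop
vertex 2.22 -1.774 0.47
vertex 2.892 -1.985 0.453
vertex 2.395 -2.411 0.714
endloop
endfacet
facet normal 0.876 -0.298 -0.379
outer loop
vertex 2.892 -1.985 0.453
vertex 3.228 -1.685 0.994
vertex 3.019 -2.356 1.038
endloop
endfacet
facet normal -0.067 -0.291 0.954
outer loop
vertex 2.425 -2.375 1.417
vertex 2.94 -1.926 1.59
vertex 2.268 -1.715 1.607
endloop
endfacet
facet normal -0.699 -0.346 0.626
outer loop
vertex 2.425 -2.375 1.417
vertex 2.268 -1.715 1.607
vertex 1.932 -2.015 1.066
endloop
endfacet
facet normal -0.619 -0.783 0.066
outer loop
vertex 2.425 -2.375 1.417
vertex 1.932 -2.015 1.066
vertex 2.395 -2.411 0.714
endloop
endfacet
facet normal 0.063 -0.997 0.048
outer loop
vertex 2.425 -2.375 1.417
vertex 2.395 -2.411 0.714
vertex 3.019 -2.356 1.038
endloop
endfacet
facet normal 0.403 -0.693 0.598
outer loop
vertex 2.425 -2.375 1.417
vertex 3.019 -2.356 1.038
vertex 2.94 -1.926 1.59
endloop
endfacet
facet normal 0.145 0.388 0.910
outer loop
vertex 2.268 -1.715 1.607
vertex 2.94 -1.926 1.59
vertex 2.765 -1.289 1.346
endloop
endfacet
facet normal -0.876 0.298 0.379
outer loop
vertex 1.932 -2.015 1.066
vertex 2.268 -1.715 1.607
vertex 2.141 -1.344 1.022
endloop
endfacet
facet normal -0.747 -0.407 -0.526
outer loop
vertex 2.395 -2.411 0.714
vertex 1.932 -2.015 1.066
vertex 2.22 -1.774 0.47
endloop
endfacet
facet normal 0.354 -0.753 -0.554
outer loop
vertex 3.019 -2.356 1.038
vertex 2.395 -2.411 0.714
vertex 2.892 -1.985 0.453
endloop
endfacet
facet normal 0.906 -0.260 0.333
outer loop
vertex 2.94 -1.926 1.59
vertex 3.019 -2.356 1.038
vertex 3.228 -1.685 0.994
endloop
endfacet
facet normal -0.699 -0.139 0.701
outer loop
vertex 1.707 -0.227 4.301
vertex 0.649 0.423 3.374
vertex 1.38 -1.618 3.7
endloop
endfacet
facet normal 0.683 -0.419 0.599
outer loop
vertex 2.471 -1.403 2.606
vertex 1.707 -0.227 4.301
vertex 1.38 -1.618 3.7
endloop
endfacet
facet normal -0.699 -0.139 0.701
outer loop
vertex 1.38 -1.618 3.7
vertex 0.649 0.423 3.374
vertex 0.322 -0.968 2.773
endloop
endfacet
facet normal -0.212 -0.897 -0.387
outer loop
vertex 0.322 -0.968 2.773
vertex 2.471 -1.403 2.606
vertex 1.38 -1.618 3.7
endloop
endfacet
facet normal 0.212 0.897 0.387
outer loop
vertex 1.707 -0.227 4.301
vertex 1.74 0.638 2.28
vertex 0.649 0.423 3.374
endloop
endfacet
facet normal 0.683 -0.419 0.599
outer loop
vertex 2.798 -0.012 3.207
vertex 1.707 -0.227 4.301
vertex 2.471 -1.403 2.606
endloop
endfacet
facet normal 0.212 0.897 0.387
outer loop
vertex 2.798 -0.012 3.207
vertex 1.74 0.638 2.28
vertex 1.707 -0.227 4.301
endloop
endfacet
facet normal -0.683 0.419 -0.599
outer loop
vertex 0.649 0.423 3.374
vertex 1.74 0.638 2.28
vertex 0.322 -0.968 2.773
endloop
endfacet
facet normal -0.212 -0.897 -0.387
outer loop
vertex 1.413 -0.753 1.679
vertex 2.471 -1.403 2.606
vertex 0.322 -0.968 2.773
endloop
endfacet
facet normal -0.683 0.419 -0.599
outer loop
vertex 0.322 -0.968 2.773
vertex 1.74 0.638 2.28
vertex 1.413 -0.753 1.679
endloop
endfacet
facet normal 0.699 0.139 -0.701
outer loop
vertex 1.413 -0.753 1.679
vertex 2.798 -0.012 3.207
vertex 2.471 -1.403 2.606
endloop
endfacet
facet normal 0.699 0.139 -0.701
outer loop
vertex 1.74 0.638 2.28
vertex 2.798 -0.012 3.207
vertex 1.413 -0.753 1.679
endloop
endfacet

endsolid


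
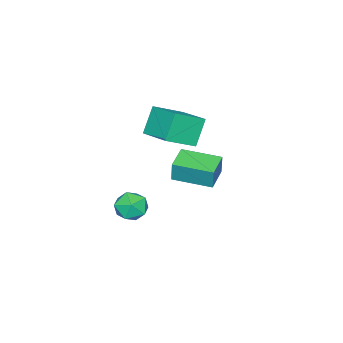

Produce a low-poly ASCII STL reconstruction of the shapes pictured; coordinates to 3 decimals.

solid 
facet normal -0.948 -0.287 0.140
outer loop
vertex 2.05 2.018 2.422
vertex 1.422 4.016 2.268
vertex 1.915 1.885 1.237
endloop
endfacet
facet normal 0.299 -0.951 0.073
outer loop
vertex 3.298 2.304 1.032
vertex 2.05 2.018 2.422
vertex 1.915 1.885 1.237
endloop
endfacet
facet normal -0.948 -0.287 0.140
outer loop
vertex 1.915 1.885 1.237
vertex 1.422 4.016 2.268
vertex 1.287 3.883 1.083
endloop
endfacet
facet normal -0.113 -0.111 -0.987
outer loop
vertex 1.287 3.883 1.083
vertex 3.298 2.304 1.032
vertex 1.915 1.885 1.237
endloop
endfacet
facet normal 0.113 0.111 0.987
outer loop
vertex 2.05 2.018 2.422
vertex 2.805 4.435 2.063
vertex 1.422 4.016 2.268
endloop
endfacet
facet normal 0.299 -0.951 0.073
outer loop
vertex 3.433 2.437 2.217
vertex 2.05 2.018 2.422
vertex 3.298 2.304 1.032
endloop
endfacet
facet normal 0.113 0.111 0.987
outer loop
vertex 3.433 2.437 2.217
vertex 2.805 4.435 2.063
vertex 2.05 2.018 2.422
endloop
endfacet
facet normal -0.299 0.951 -0.073
outer loop
vertex 1.422 4.016 2.268
vertex 2.805 4.435 2.063
vertex 1.287 3.883 1.083
endloop
endfacet
facet normal -0.113 -0.111 -0.987
outer loop
vertex 2.67 4.302 0.878
vertex 3.298 2.304 1.032
vertex 1.287 3.883 1.083
endloop
endfacet
facet normal -0.299 0.951 -0.073
outer loop
vertex 1.287 3.883 1.083
vertex 2.805 4.435 2.063
vertex 2.67 4.302 0.878
endloop
endfacet
facet normal 0.948 0.287 -0.140
outer loop
vertex 2.67 4.302 0.878
vertex 3.433 2.437 2.217
vertex 3.298 2.304 1.032
endloop
endfacet
facet normal 0.948 0.287 -0.140
outer loop
vertex 2.805 4.435 2.063
vertex 3.433 2.437 2.217
vertex 2.67 4.302 0.878
endloop
endfacet
facet normal -0.532 -0.037 0.846
outer loop
vertex 1.195 -0.301 4.24
vertex 1.94 1.572 4.791
vertex -0.241 0.524 3.373
endloop
endfacet
facet normal -0.356 -0.897 -0.263
outer loop
vertex 0.68 0.588 1.909
vertex 1.195 -0.301 4.24
vertex -0.241 0.524 3.373
endloop
endfacet
facet normal -0.532 -0.037 0.846
outer loop
vertex -0.241 0.524 3.373
vertex 1.94 1.572 4.791
vertex 0.504 2.398 3.923
endloop
endfacet
facet normal -0.768 0.441 -0.464
outer loop
vertex 0.504 2.398 3.923
vertex 0.68 0.588 1.909
vertex -0.241 0.524 3.373
endloop
endfacet
facet normal 0.768 -0.442 0.464
outer loop
vertex 1.195 -0.301 4.24
vertex 2.861 1.636 3.327
vertex 1.94 1.572 4.791
endloop
endfacet
facet normal -0.357 -0.896 -0.263
outer loop
vertex 2.116 -0.238 2.777
vertex 1.195 -0.301 4.24
vertex 0.68 0.588 1.909
endloop
endfacet
facet normal 0.768 -0.442 0.464
outer loop
vertex 2.116 -0.238 2.777
vertex 2.861 1.636 3.327
vertex 1.195 -0.301 4.24
endloop
endfacet
facet normal 0.356 0.896 0.263
outer loop
vertex 1.94 1.572 4.791
vertex 2.861 1.636 3.327
vertex 0.504 2.398 3.923
endloop
endfacet
facet normal -0.768 0.442 -0.464
outer loop
vertex 1.425 2.461 2.46
vertex 0.68 0.588 1.909
vertex 0.504 2.398 3.923
endloop
endfacet
facet normal 0.356 0.897 0.263
outer loop
vertex 0.504 2.398 3.923
vertex 2.861 1.636 3.327
vertex 1.425 2.461 2.46
endloop
endfacet
facet normal 0.532 0.037 -0.846
outer loop
vertex 1.425 2.461 2.46
vertex 2.116 -0.238 2.777
vertex 0.68 0.588 1.909
endloop
endfacet
facet normal 0.532 0.037 -0.846
outer loop
vertex 2.861 1.636 3.327
vertex 2.116 -0.238 2.777
vertex 1.425 2.461 2.46
endloop
endfacet
facet normal -0.886 0.364 0.288
outer loop
vertex 1.797 -0.19 -2.934
vertex 1.691 -0.966 -2.28
vertex 2.144 -0.103 -1.978
endloop
endfacet
facet normal -0.450 0.889 0.082
outer loop
vertex 1.797 -0.19 -2.934
vertex 2.144 -0.103 -1.978
vertex 2.7 0.25 -2.757
endloop
endfacet
facet normal -0.256 0.764 -0.593
outer loop
vertex 1.797 -0.19 -2.934
vertex 2.7 0.25 -2.757
vertex 2.591 -0.394 -3.54
endloop
endfacet
facet normal -0.573 0.160 -0.804
outer loop
vertex 1.797 -0.19 -2.934
vertex 2.591 -0.394 -3.54
vertex 1.967 -1.146 -3.245
endloop
endfacet
facet normal -0.962 -0.087 -0.259
outer loop
vertex 1.797 -0.19 -2.934
vertex 1.967 -1.146 -3.245
vertex 1.691 -0.966 -2.28
endloop
endfacet
facet normal 0.137 0.862 0.488
outer loop
vertex 2.7 0.25 -2.757
vertex 2.144 -0.103 -1.978
vertex 3.153 -0.254 -1.995
endloop
endfacet
facet normal -0.569 0.011 0.822
outer loop
vertex 2.144 -0.103 -1.978
vertex 1.691 -0.966 -2.28
vertex 2.529 -1.006 -1.7
endloop
endfacet
facet normal -0.692 -0.719 -0.064
outer loop
vertex 1.691 -0.966 -2.28
vertex 1.967 -1.146 -3.245
vertex 2.42 -1.65 -2.483
endloop
endfacet
facet normal -0.064 -0.318 -0.946
outer loop
vertex 1.967 -1.146 -3.245
vertex 2.591 -0.394 -3.54
vertex 2.976 -1.297 -3.262
endloop
endfacet
facet normal 0.449 0.658 -0.604
outer loop
vertex 2.591 -0.394 -3.54
vertex 2.7 0.25 -2.757
vertex 3.429 -0.434 -2.96
endloop
endfacet
facet normal 0.573 -0.160 0.804
outer loop
vertex 3.323 -1.21 -2.306
vertex 3.153 -0.254 -1.995
vertex 2.529 -1.006 -1.7
endloop
endfacet
facet normal 0.256 -0.764 0.593
outer loop
vertex 3.323 -1.21 -2.306
vertex 2.529 -1.006 -1.7
vertex 2.42 -1.65 -2.483
endloop
endfacet
facet normal 0.450 -0.889 -0.082
outer loop
vertex 3.323 -1.21 -2.306
vertex 2.42 -1.65 -2.483
vertex 2.976 -1.297 -3.262
endloop
endfacet
facet normal 0.886 -0.364 -0.288
outer loop
vertex 3.323 -1.21 -2.306
vertex 2.976 -1.297 -3.262
vertex 3.429 -0.434 -2.96
endloop
endfacet
facet normal 0.962 0.087 0.259
outer loop
vertex 3.323 -1.21 -2.306
vertex 3.429 -0.434 -2.96
vertex 3.153 -0.254 -1.995
endloop
endfacet
facet normal 0.064 0.318 0.946
outer loop
vertex 2.529 -1.006 -1.7
vertex 3.153 -0.254 -1.995
vertex 2.144 -0.103 -1.978
endloop
endfacet
facet normal -0.449 -0.658 0.604
outer loop
vertex 2.42 -1.65 -2.483
vertex 2.529 -1.006 -1.7
vertex 1.691 -0.966 -2.28
endloop
endfacet
facet normal -0.137 -0.862 -0.488
outer loop
vertex 2.976 -1.297 -3.262
vertex 2.42 -1.65 -2.483
vertex 1.967 -1.146 -3.245
endloop
endfacet
facet normal 0.569 -0.011 -0.822
outer loop
vertex 3.429 -0.434 -2.96
vertex 2.976 -1.297 -3.262
vertex 2.591 -0.394 -3.54
endloop
endfacet
facet normal 0.692 0.719 0.064
outer loop
vertex 3.153 -0.254 -1.995
vertex 3.429 -0.434 -2.96
vertex 2.7 0.25 -2.757
endloop
endfacet

endsolid


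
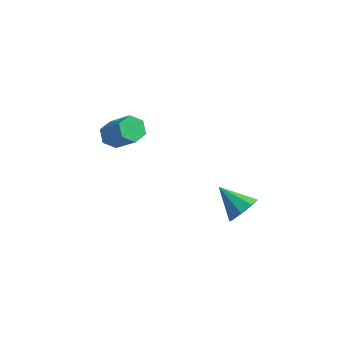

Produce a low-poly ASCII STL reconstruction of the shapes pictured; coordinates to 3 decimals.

solid 
facet normal 0.829 -0.201 -0.521
outer loop
vertex 4.492 3.349 -1.979
vertex 3.974 2.75 -2.572
vertex 4.204 3.713 -2.578
endloop
endfacet
facet normal 0.007 0.856 0.517
outer loop
vertex 4.492 3.349 -1.979
vertex 4.204 3.713 -2.578
vertex 2.406 3.13 -1.588
endloop
endfacet
facet normal 0.830 -0.201 -0.521
outer loop
vertex 4.204 3.713 -2.578
vertex 3.974 2.75 -2.572
vertex 3.781 3.512 -3.174
endloop
endfacet
facet normal -0.343 0.936 -0.072
outer loop
vertex 4.204 3.713 -2.578
vertex 3.781 3.512 -3.174
vertex 2.406 3.13 -1.588
endloop
endfacet
facet normal 0.829 -0.202 -0.521
outer loop
vertex 3.781 3.512 -3.174
vertex 3.974 2.75 -2.572
vertex 3.471 2.865 -3.417
endloop
endfacet
facet normal -0.704 0.519 -0.485
outer loop
vertex 3.781 3.512 -3.174
vertex 3.471 2.865 -3.417
vertex 2.406 3.13 -1.588
endloop
endfacet
facet normal 0.830 -0.200 -0.521
outer loop
vertex 3.471 2.865 -3.417
vertex 3.974 2.75 -2.572
vertex 3.456 2.15 -3.166
endloop
endfacet
facet normal -0.864 -0.151 -0.481
outer loop
vertex 3.471 2.865 -3.417
vertex 3.456 2.15 -3.166
vertex 2.406 3.13 -1.588
endloop
endfacet
facet normal 0.830 -0.201 -0.521
outer loop
vertex 3.456 2.15 -3.166
vertex 3.974 2.75 -2.572
vertex 3.744 1.787 -2.567
endloop
endfacet
facet normal -0.729 -0.681 -0.062
outer loop
vertex 3.456 2.15 -3.166
vertex 3.744 1.787 -2.567
vertex 2.406 3.13 -1.588
endloop
endfacet
facet normal 0.830 -0.201 -0.521
outer loop
vertex 3.744 1.787 -2.567
vertex 3.974 2.75 -2.572
vertex 4.167 1.988 -1.971
endloop
endfacet
facet normal -0.379 -0.761 0.526
outer loop
vertex 3.744 1.787 -2.567
vertex 4.167 1.988 -1.971
vertex 2.406 3.13 -1.588
endloop
endfacet
facet normal 0.829 -0.201 -0.521
outer loop
vertex 4.167 1.988 -1.971
vertex 3.974 2.75 -2.572
vertex 4.477 2.635 -1.727
endloop
endfacet
facet normal -0.019 -0.345 0.939
outer loop
vertex 4.167 1.988 -1.971
vertex 4.477 2.635 -1.727
vertex 2.406 3.13 -1.588
endloop
endfacet
facet normal 0.829 -0.201 -0.521
outer loop
vertex 4.477 2.635 -1.727
vertex 3.974 2.75 -2.572
vertex 4.492 3.349 -1.979
endloop
endfacet
facet normal 0.141 0.327 0.935
outer loop
vertex 4.477 2.635 -1.727
vertex 4.492 3.349 -1.979
vertex 2.406 3.13 -1.588
endloop
endfacet
facet normal -0.649 0.215 -0.730
outer loop
vertex -3.104 2.402 0.06
vertex -3.508 2.904 0.567
vertex -2.894 3.193 0.106
endloop
endfacet
facet normal 0.717 -0.151 -0.681
outer loop
vertex -3.104 2.402 0.06
vertex -2.894 3.193 0.106
vertex -1.748 1.954 1.586
endloop
endfacet
facet normal 0.717 -0.150 -0.681
outer loop
vertex -1.748 1.954 1.586
vertex -2.894 3.193 0.106
vertex -1.538 2.745 1.633
endloop
endfacet
facet normal 0.648 -0.216 0.730
outer loop
vertex -1.748 1.954 1.586
vertex -1.538 2.745 1.633
vertex -2.152 2.456 2.093
endloop
endfacet
facet normal -0.649 0.215 -0.730
outer loop
vertex -2.894 3.193 0.106
vertex -3.508 2.904 0.567
vertex -3.298 3.695 0.613
endloop
endfacet
facet normal 0.580 0.761 -0.292
outer loop
vertex -2.894 3.193 0.106
vertex -3.298 3.695 0.613
vertex -1.538 2.745 1.633
endloop
endfacet
facet normal 0.580 0.761 -0.291
outer loop
vertex -1.538 2.745 1.633
vertex -3.298 3.695 0.613
vertex -1.943 3.247 2.139
endloop
endfacet
facet normal 0.648 -0.214 0.731
outer loop
vertex -1.538 2.745 1.633
vertex -1.943 3.247 2.139
vertex -2.152 2.456 2.093
endloop
endfacet
facet normal -0.649 0.215 -0.730
outer loop
vertex -3.298 3.695 0.613
vertex -3.508 2.904 0.567
vertex -3.912 3.406 1.074
endloop
endfacet
facet normal -0.137 0.911 0.389
outer loop
vertex -3.298 3.695 0.613
vertex -3.912 3.406 1.074
vertex -1.943 3.247 2.139
endloop
endfacet
facet normal -0.137 0.911 0.389
outer loop
vertex -1.943 3.247 2.139
vertex -3.912 3.406 1.074
vertex -2.556 2.958 2.6
endloop
endfacet
facet normal 0.650 -0.214 0.730
outer loop
vertex -1.943 3.247 2.139
vertex -2.556 2.958 2.6
vertex -2.152 2.456 2.093
endloop
endfacet
facet normal -0.648 0.216 -0.730
outer loop
vertex -3.912 3.406 1.074
vertex -3.508 2.904 0.567
vertex -4.122 2.615 1.027
endloop
endfacet
facet normal -0.717 0.150 0.681
outer loop
vertex -3.912 3.406 1.074
vertex -4.122 2.615 1.027
vertex -2.556 2.958 2.6
endloop
endfacet
facet normal -0.717 0.151 0.681
outer loop
vertex -2.556 2.958 2.6
vertex -4.122 2.615 1.027
vertex -2.766 2.167 2.554
endloop
endfacet
facet normal 0.649 -0.215 0.730
outer loop
vertex -2.556 2.958 2.6
vertex -2.766 2.167 2.554
vertex -2.152 2.456 2.093
endloop
endfacet
facet normal -0.648 0.214 -0.731
outer loop
vertex -4.122 2.615 1.027
vertex -3.508 2.904 0.567
vertex -3.717 2.113 0.521
endloop
endfacet
facet normal -0.579 -0.761 0.291
outer loop
vertex -4.122 2.615 1.027
vertex -3.717 2.113 0.521
vertex -2.766 2.167 2.554
endloop
endfacet
facet normal -0.580 -0.761 0.291
outer loop
vertex -2.766 2.167 2.554
vertex -3.717 2.113 0.521
vertex -2.362 1.665 2.047
endloop
endfacet
facet normal 0.649 -0.215 0.730
outer loop
vertex -2.766 2.167 2.554
vertex -2.362 1.665 2.047
vertex -2.152 2.456 2.093
endloop
endfacet
facet normal -0.650 0.214 -0.730
outer loop
vertex -3.717 2.113 0.521
vertex -3.508 2.904 0.567
vertex -3.104 2.402 0.06
endloop
endfacet
facet normal 0.137 -0.911 -0.389
outer loop
vertex -3.717 2.113 0.521
vertex -3.104 2.402 0.06
vertex -2.362 1.665 2.047
endloop
endfacet
facet normal 0.137 -0.911 -0.389
outer loop
vertex -2.362 1.665 2.047
vertex -3.104 2.402 0.06
vertex -1.748 1.954 1.586
endloop
endfacet
facet normal 0.649 -0.215 0.730
outer loop
vertex -2.362 1.665 2.047
vertex -1.748 1.954 1.586
vertex -2.152 2.456 2.093
endloop
endfacet

endsolid


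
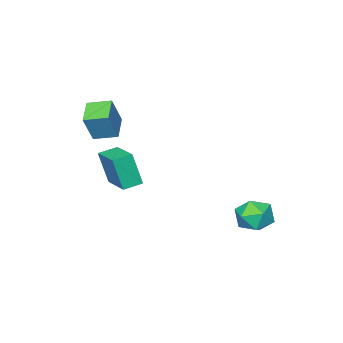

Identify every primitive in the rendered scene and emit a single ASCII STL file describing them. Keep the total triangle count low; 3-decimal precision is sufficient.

solid 
facet normal -0.126 0.400 0.908
outer loop
vertex -0.777 4.177 -3.351
vertex -1.666 3.727 -3.276
vertex -0.842 3.262 -2.957
endloop
endfacet
facet normal 0.567 0.292 0.771
outer loop
vertex -0.777 4.177 -3.351
vertex -0.842 3.262 -2.957
vertex -0.099 3.483 -3.587
endloop
endfacet
facet normal 0.734 0.655 0.180
outer loop
vertex -0.777 4.177 -3.351
vertex -0.099 3.483 -3.587
vertex -0.463 4.085 -4.295
endloop
endfacet
facet normal 0.144 0.988 -0.048
outer loop
vertex -0.777 4.177 -3.351
vertex -0.463 4.085 -4.295
vertex -1.432 4.236 -4.103
endloop
endfacet
facet normal -0.386 0.830 0.402
outer loop
vertex -0.777 4.177 -3.351
vertex -1.432 4.236 -4.103
vertex -1.666 3.727 -3.276
endloop
endfacet
facet normal 0.659 -0.402 0.636
outer loop
vertex -0.099 3.483 -3.587
vertex -0.842 3.262 -2.957
vertex -0.568 2.604 -3.657
endloop
endfacet
facet normal -0.461 -0.228 0.858
outer loop
vertex -0.842 3.262 -2.957
vertex -1.666 3.727 -3.276
vertex -1.537 2.755 -3.465
endloop
endfacet
facet normal -0.883 0.468 0.038
outer loop
vertex -1.666 3.727 -3.276
vertex -1.432 4.236 -4.103
vertex -1.901 3.357 -4.173
endloop
endfacet
facet normal -0.024 0.724 -0.690
outer loop
vertex -1.432 4.236 -4.103
vertex -0.463 4.085 -4.295
vertex -1.158 3.578 -4.803
endloop
endfacet
facet normal 0.929 0.186 -0.320
outer loop
vertex -0.463 4.085 -4.295
vertex -0.099 3.483 -3.587
vertex -0.334 3.113 -4.484
endloop
endfacet
facet normal -0.144 -0.988 0.048
outer loop
vertex -1.223 2.663 -4.409
vertex -0.568 2.604 -3.657
vertex -1.537 2.755 -3.465
endloop
endfacet
facet normal -0.734 -0.655 -0.180
outer loop
vertex -1.223 2.663 -4.409
vertex -1.537 2.755 -3.465
vertex -1.901 3.357 -4.173
endloop
endfacet
facet normal -0.567 -0.292 -0.771
outer loop
vertex -1.223 2.663 -4.409
vertex -1.901 3.357 -4.173
vertex -1.158 3.578 -4.803
endloop
endfacet
facet normal 0.126 -0.400 -0.908
outer loop
vertex -1.223 2.663 -4.409
vertex -1.158 3.578 -4.803
vertex -0.334 3.113 -4.484
endloop
endfacet
facet normal 0.386 -0.830 -0.402
outer loop
vertex -1.223 2.663 -4.409
vertex -0.334 3.113 -4.484
vertex -0.568 2.604 -3.657
endloop
endfacet
facet normal 0.024 -0.724 0.690
outer loop
vertex -1.537 2.755 -3.465
vertex -0.568 2.604 -3.657
vertex -0.842 3.262 -2.957
endloop
endfacet
facet normal -0.929 -0.186 0.320
outer loop
vertex -1.901 3.357 -4.173
vertex -1.537 2.755 -3.465
vertex -1.666 3.727 -3.276
endloop
endfacet
facet normal -0.659 0.402 -0.636
outer loop
vertex -1.158 3.578 -4.803
vertex -1.901 3.357 -4.173
vertex -1.432 4.236 -4.103
endloop
endfacet
facet normal 0.461 0.228 -0.858
outer loop
vertex -0.334 3.113 -4.484
vertex -1.158 3.578 -4.803
vertex -0.463 4.085 -4.295
endloop
endfacet
facet normal 0.883 -0.468 -0.038
outer loop
vertex -0.568 2.604 -3.657
vertex -0.334 3.113 -4.484
vertex -0.099 3.483 -3.587
endloop
endfacet
facet normal -0.599 0.772 0.214
outer loop
vertex 2.656 -1.882 2.558
vertex 3.554 -1.054 2.086
vertex 2.011 -1.99 1.142
endloop
endfacet
facet normal -0.686 -0.632 0.361
outer loop
vertex 2.706 -2.886 0.894
vertex 2.656 -1.882 2.558
vertex 2.011 -1.99 1.142
endloop
endfacet
facet normal -0.599 0.772 0.213
outer loop
vertex 2.011 -1.99 1.142
vertex 3.554 -1.054 2.086
vertex 2.91 -1.163 0.669
endloop
endfacet
facet normal -0.414 -0.070 -0.908
outer loop
vertex 2.91 -1.163 0.669
vertex 2.706 -2.886 0.894
vertex 2.011 -1.99 1.142
endloop
endfacet
facet normal 0.413 0.069 0.908
outer loop
vertex 2.656 -1.882 2.558
vertex 4.249 -1.95 1.838
vertex 3.554 -1.054 2.086
endloop
endfacet
facet normal -0.686 -0.632 0.361
outer loop
vertex 3.35 -2.777 2.311
vertex 2.656 -1.882 2.558
vertex 2.706 -2.886 0.894
endloop
endfacet
facet normal 0.413 0.070 0.908
outer loop
vertex 3.35 -2.777 2.311
vertex 4.249 -1.95 1.838
vertex 2.656 -1.882 2.558
endloop
endfacet
facet normal 0.686 0.632 -0.360
outer loop
vertex 3.554 -1.054 2.086
vertex 4.249 -1.95 1.838
vertex 2.91 -1.163 0.669
endloop
endfacet
facet normal -0.413 -0.070 -0.908
outer loop
vertex 3.604 -2.058 0.422
vertex 2.706 -2.886 0.894
vertex 2.91 -1.163 0.669
endloop
endfacet
facet normal 0.686 0.632 -0.361
outer loop
vertex 2.91 -1.163 0.669
vertex 4.249 -1.95 1.838
vertex 3.604 -2.058 0.422
endloop
endfacet
facet normal 0.599 -0.772 -0.213
outer loop
vertex 3.604 -2.058 0.422
vertex 3.35 -2.777 2.311
vertex 2.706 -2.886 0.894
endloop
endfacet
facet normal 0.598 -0.772 -0.214
outer loop
vertex 4.249 -1.95 1.838
vertex 3.35 -2.777 2.311
vertex 3.604 -2.058 0.422
endloop
endfacet
facet normal -0.942 0.281 0.186
outer loop
vertex 2.38 -1.882 -0.451
vertex 2.974 -0.171 -0.029
vertex 2.191 -1.402 -2.134
endloop
endfacet
facet normal -0.319 -0.920 -0.227
outer loop
vertex 3.086 -1.669 -2.311
vertex 2.38 -1.882 -0.451
vertex 2.191 -1.402 -2.134
endloop
endfacet
facet normal -0.942 0.281 0.186
outer loop
vertex 2.191 -1.402 -2.134
vertex 2.974 -0.171 -0.029
vertex 2.785 0.309 -1.712
endloop
endfacet
facet normal -0.108 0.273 -0.956
outer loop
vertex 2.785 0.309 -1.712
vertex 3.086 -1.669 -2.311
vertex 2.191 -1.402 -2.134
endloop
endfacet
facet normal 0.108 -0.273 0.956
outer loop
vertex 2.38 -1.882 -0.451
vertex 3.869 -0.438 -0.206
vertex 2.974 -0.171 -0.029
endloop
endfacet
facet normal -0.319 -0.920 -0.227
outer loop
vertex 3.275 -2.149 -0.628
vertex 2.38 -1.882 -0.451
vertex 3.086 -1.669 -2.311
endloop
endfacet
facet normal 0.108 -0.273 0.956
outer loop
vertex 3.275 -2.149 -0.628
vertex 3.869 -0.438 -0.206
vertex 2.38 -1.882 -0.451
endloop
endfacet
facet normal 0.319 0.920 0.227
outer loop
vertex 2.974 -0.171 -0.029
vertex 3.869 -0.438 -0.206
vertex 2.785 0.309 -1.712
endloop
endfacet
facet normal -0.108 0.273 -0.956
outer loop
vertex 3.68 0.042 -1.889
vertex 3.086 -1.669 -2.311
vertex 2.785 0.309 -1.712
endloop
endfacet
facet normal 0.319 0.920 0.227
outer loop
vertex 2.785 0.309 -1.712
vertex 3.869 -0.438 -0.206
vertex 3.68 0.042 -1.889
endloop
endfacet
facet normal 0.942 -0.281 -0.186
outer loop
vertex 3.68 0.042 -1.889
vertex 3.275 -2.149 -0.628
vertex 3.086 -1.669 -2.311
endloop
endfacet
facet normal 0.942 -0.281 -0.186
outer loop
vertex 3.869 -0.438 -0.206
vertex 3.275 -2.149 -0.628
vertex 3.68 0.042 -1.889
endloop
endfacet

endsolid


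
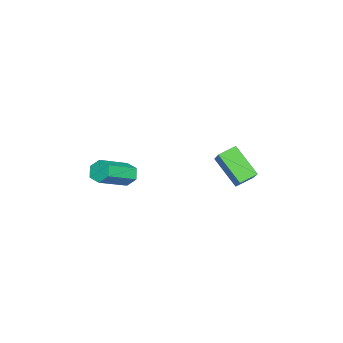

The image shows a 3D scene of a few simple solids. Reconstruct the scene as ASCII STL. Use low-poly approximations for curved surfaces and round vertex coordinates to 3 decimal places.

solid 
facet normal -0.600 0.730 0.327
outer loop
vertex 1.204 2.124 -0.385
vertex 2.417 2.565 0.855
vertex 2.037 3.373 -1.645
endloop
endfacet
facet normal -0.678 -0.247 -0.693
outer loop
vertex 2.643 2.635 -1.975
vertex 1.204 2.124 -0.385
vertex 2.037 3.373 -1.645
endloop
endfacet
facet normal -0.600 0.730 0.327
outer loop
vertex 2.037 3.373 -1.645
vertex 2.417 2.565 0.855
vertex 3.25 3.814 -0.405
endloop
endfacet
facet normal 0.426 0.637 -0.643
outer loop
vertex 3.25 3.814 -0.405
vertex 2.643 2.635 -1.975
vertex 2.037 3.373 -1.645
endloop
endfacet
facet normal -0.426 -0.637 0.643
outer loop
vertex 1.204 2.124 -0.385
vertex 3.023 1.827 0.525
vertex 2.417 2.565 0.855
endloop
endfacet
facet normal -0.678 -0.247 -0.693
outer loop
vertex 1.81 1.386 -0.715
vertex 1.204 2.124 -0.385
vertex 2.643 2.635 -1.975
endloop
endfacet
facet normal -0.426 -0.637 0.643
outer loop
vertex 1.81 1.386 -0.715
vertex 3.023 1.827 0.525
vertex 1.204 2.124 -0.385
endloop
endfacet
facet normal 0.678 0.247 0.693
outer loop
vertex 2.417 2.565 0.855
vertex 3.023 1.827 0.525
vertex 3.25 3.814 -0.405
endloop
endfacet
facet normal 0.426 0.637 -0.643
outer loop
vertex 3.856 3.076 -0.735
vertex 2.643 2.635 -1.975
vertex 3.25 3.814 -0.405
endloop
endfacet
facet normal 0.678 0.247 0.693
outer loop
vertex 3.25 3.814 -0.405
vertex 3.023 1.827 0.525
vertex 3.856 3.076 -0.735
endloop
endfacet
facet normal 0.600 -0.730 -0.327
outer loop
vertex 3.856 3.076 -0.735
vertex 1.81 1.386 -0.715
vertex 2.643 2.635 -1.975
endloop
endfacet
facet normal 0.600 -0.730 -0.327
outer loop
vertex 3.023 1.827 0.525
vertex 1.81 1.386 -0.715
vertex 3.856 3.076 -0.735
endloop
endfacet
facet normal -0.698 0.473 -0.537
outer loop
vertex 3.209 -2.716 -2.398
vertex 2.759 -2.812 -1.898
vertex 3.144 -2.252 -1.905
endloop
endfacet
facet normal 0.709 0.558 -0.431
outer loop
vertex 3.209 -2.716 -2.398
vertex 3.144 -2.252 -1.905
vertex 4.711 -3.732 -1.243
endloop
endfacet
facet normal 0.709 0.558 -0.431
outer loop
vertex 4.711 -3.732 -1.243
vertex 3.144 -2.252 -1.905
vertex 4.646 -3.268 -0.75
endloop
endfacet
facet normal 0.699 -0.473 0.537
outer loop
vertex 4.711 -3.732 -1.243
vertex 4.646 -3.268 -0.75
vertex 4.261 -3.828 -0.742
endloop
endfacet
facet normal -0.698 0.473 -0.537
outer loop
vertex 3.144 -2.252 -1.905
vertex 2.759 -2.812 -1.898
vertex 2.694 -2.348 -1.405
endloop
endfacet
facet normal 0.272 0.870 0.412
outer loop
vertex 3.144 -2.252 -1.905
vertex 2.694 -2.348 -1.405
vertex 4.646 -3.268 -0.75
endloop
endfacet
facet normal 0.272 0.870 0.412
outer loop
vertex 4.646 -3.268 -0.75
vertex 2.694 -2.348 -1.405
vertex 4.196 -3.364 -0.25
endloop
endfacet
facet normal 0.698 -0.472 0.538
outer loop
vertex 4.646 -3.268 -0.75
vertex 4.196 -3.364 -0.25
vertex 4.261 -3.828 -0.742
endloop
endfacet
facet normal -0.699 0.473 -0.537
outer loop
vertex 2.694 -2.348 -1.405
vertex 2.759 -2.812 -1.898
vertex 2.309 -2.908 -1.397
endloop
endfacet
facet normal -0.437 0.313 0.843
outer loop
vertex 2.694 -2.348 -1.405
vertex 2.309 -2.908 -1.397
vertex 4.196 -3.364 -0.25
endloop
endfacet
facet normal -0.437 0.313 0.843
outer loop
vertex 4.196 -3.364 -0.25
vertex 2.309 -2.908 -1.397
vertex 3.811 -3.924 -0.242
endloop
endfacet
facet normal 0.698 -0.472 0.538
outer loop
vertex 4.196 -3.364 -0.25
vertex 3.811 -3.924 -0.242
vertex 4.261 -3.828 -0.742
endloop
endfacet
facet normal -0.699 0.473 -0.537
outer loop
vertex 2.309 -2.908 -1.397
vertex 2.759 -2.812 -1.898
vertex 2.374 -3.372 -1.89
endloop
endfacet
facet normal -0.709 -0.558 0.431
outer loop
vertex 2.309 -2.908 -1.397
vertex 2.374 -3.372 -1.89
vertex 3.811 -3.924 -0.242
endloop
endfacet
facet normal -0.709 -0.558 0.431
outer loop
vertex 3.811 -3.924 -0.242
vertex 2.374 -3.372 -1.89
vertex 3.876 -4.388 -0.735
endloop
endfacet
facet normal 0.698 -0.473 0.537
outer loop
vertex 3.811 -3.924 -0.242
vertex 3.876 -4.388 -0.735
vertex 4.261 -3.828 -0.742
endloop
endfacet
facet normal -0.698 0.472 -0.538
outer loop
vertex 2.374 -3.372 -1.89
vertex 2.759 -2.812 -1.898
vertex 2.824 -3.276 -2.39
endloop
endfacet
facet normal -0.272 -0.870 -0.412
outer loop
vertex 2.374 -3.372 -1.89
vertex 2.824 -3.276 -2.39
vertex 3.876 -4.388 -0.735
endloop
endfacet
facet normal -0.272 -0.870 -0.412
outer loop
vertex 3.876 -4.388 -0.735
vertex 2.824 -3.276 -2.39
vertex 4.326 -4.292 -1.235
endloop
endfacet
facet normal 0.698 -0.473 0.537
outer loop
vertex 3.876 -4.388 -0.735
vertex 4.326 -4.292 -1.235
vertex 4.261 -3.828 -0.742
endloop
endfacet
facet normal -0.698 0.472 -0.538
outer loop
vertex 2.824 -3.276 -2.39
vertex 2.759 -2.812 -1.898
vertex 3.209 -2.716 -2.398
endloop
endfacet
facet normal 0.437 -0.313 -0.843
outer loop
vertex 2.824 -3.276 -2.39
vertex 3.209 -2.716 -2.398
vertex 4.326 -4.292 -1.235
endloop
endfacet
facet normal 0.437 -0.313 -0.843
outer loop
vertex 4.326 -4.292 -1.235
vertex 3.209 -2.716 -2.398
vertex 4.711 -3.732 -1.243
endloop
endfacet
facet normal 0.699 -0.473 0.537
outer loop
vertex 4.326 -4.292 -1.235
vertex 4.711 -3.732 -1.243
vertex 4.261 -3.828 -0.742
endloop
endfacet

endsolid
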